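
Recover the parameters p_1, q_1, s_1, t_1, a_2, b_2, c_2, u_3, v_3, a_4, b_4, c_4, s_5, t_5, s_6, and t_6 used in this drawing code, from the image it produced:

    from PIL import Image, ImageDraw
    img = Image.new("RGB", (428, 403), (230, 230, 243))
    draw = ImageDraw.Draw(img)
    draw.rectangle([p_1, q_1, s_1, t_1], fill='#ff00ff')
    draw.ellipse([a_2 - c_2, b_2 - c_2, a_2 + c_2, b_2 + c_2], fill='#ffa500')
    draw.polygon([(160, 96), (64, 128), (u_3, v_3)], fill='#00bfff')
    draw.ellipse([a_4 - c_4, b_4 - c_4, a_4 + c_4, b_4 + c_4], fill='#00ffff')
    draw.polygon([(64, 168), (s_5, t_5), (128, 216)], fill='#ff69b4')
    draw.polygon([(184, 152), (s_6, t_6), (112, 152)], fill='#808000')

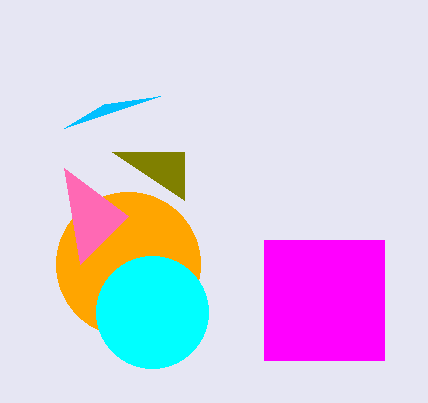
p_1 = 264
q_1 = 240
s_1 = 384
t_1 = 360
a_2 = 128
b_2 = 264
c_2 = 72
u_3 = 104
v_3 = 104
a_4 = 152
b_4 = 312
c_4 = 56
s_5 = 80
t_5 = 264
s_6 = 184
t_6 = 200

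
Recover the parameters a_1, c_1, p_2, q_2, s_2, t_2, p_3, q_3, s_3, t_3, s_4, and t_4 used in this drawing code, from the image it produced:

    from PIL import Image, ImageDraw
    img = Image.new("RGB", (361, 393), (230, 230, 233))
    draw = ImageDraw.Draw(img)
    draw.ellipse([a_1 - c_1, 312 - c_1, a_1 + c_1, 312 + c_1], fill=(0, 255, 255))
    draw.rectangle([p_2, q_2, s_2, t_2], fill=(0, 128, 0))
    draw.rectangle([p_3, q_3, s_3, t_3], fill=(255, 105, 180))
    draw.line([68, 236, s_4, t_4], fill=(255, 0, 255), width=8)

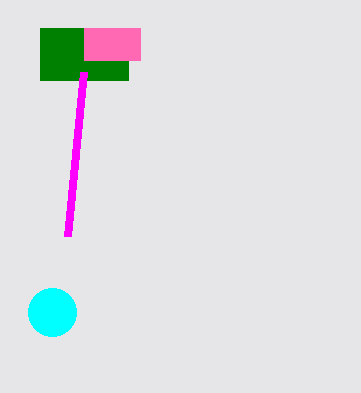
a_1 = 52
c_1 = 24
p_2 = 40
q_2 = 28
s_2 = 128
t_2 = 80
p_3 = 84
q_3 = 28
s_3 = 140
t_3 = 60
s_4 = 84
t_4 = 72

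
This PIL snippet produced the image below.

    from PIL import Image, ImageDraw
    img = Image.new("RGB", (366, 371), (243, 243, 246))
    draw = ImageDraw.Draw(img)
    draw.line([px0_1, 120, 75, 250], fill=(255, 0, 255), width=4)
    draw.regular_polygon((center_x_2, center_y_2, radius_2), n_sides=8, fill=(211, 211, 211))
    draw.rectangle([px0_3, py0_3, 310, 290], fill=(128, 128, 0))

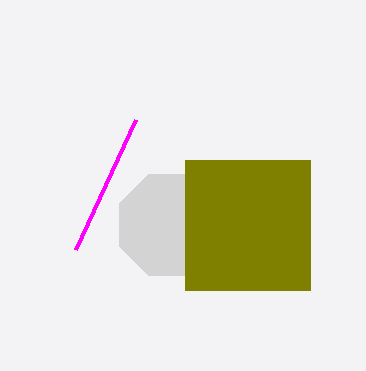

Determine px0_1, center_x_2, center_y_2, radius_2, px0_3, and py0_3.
px0_1 = 135; center_x_2 = 170; center_y_2 = 225; radius_2 = 55; px0_3 = 185; py0_3 = 160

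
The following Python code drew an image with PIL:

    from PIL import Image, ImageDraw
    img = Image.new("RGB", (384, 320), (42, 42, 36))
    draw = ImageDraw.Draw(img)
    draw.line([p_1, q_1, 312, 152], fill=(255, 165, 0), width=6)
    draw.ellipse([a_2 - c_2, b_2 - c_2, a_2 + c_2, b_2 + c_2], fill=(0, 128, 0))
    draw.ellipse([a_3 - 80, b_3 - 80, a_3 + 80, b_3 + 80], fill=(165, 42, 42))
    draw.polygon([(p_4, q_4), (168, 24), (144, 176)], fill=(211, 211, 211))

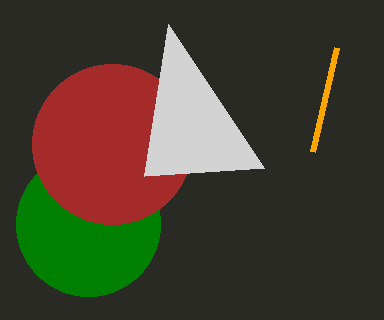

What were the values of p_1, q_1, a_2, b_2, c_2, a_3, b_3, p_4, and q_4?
p_1 = 336, q_1 = 48, a_2 = 88, b_2 = 224, c_2 = 72, a_3 = 112, b_3 = 144, p_4 = 264, q_4 = 168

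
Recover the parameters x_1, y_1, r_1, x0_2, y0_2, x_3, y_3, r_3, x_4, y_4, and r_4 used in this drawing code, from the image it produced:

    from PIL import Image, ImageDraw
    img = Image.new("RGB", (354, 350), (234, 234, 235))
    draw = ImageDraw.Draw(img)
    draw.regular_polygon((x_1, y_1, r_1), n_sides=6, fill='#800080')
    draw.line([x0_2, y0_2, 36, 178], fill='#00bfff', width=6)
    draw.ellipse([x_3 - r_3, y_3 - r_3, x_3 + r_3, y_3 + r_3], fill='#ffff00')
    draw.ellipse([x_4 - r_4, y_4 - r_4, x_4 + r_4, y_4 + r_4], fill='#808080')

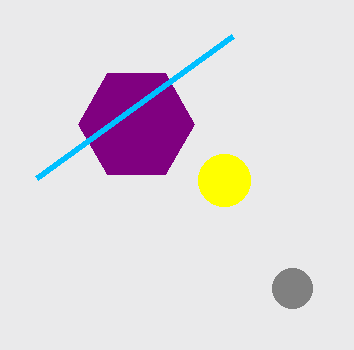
x_1 = 136, y_1 = 124, r_1 = 58, x0_2 = 232, y0_2 = 36, x_3 = 224, y_3 = 180, r_3 = 26, x_4 = 292, y_4 = 288, r_4 = 20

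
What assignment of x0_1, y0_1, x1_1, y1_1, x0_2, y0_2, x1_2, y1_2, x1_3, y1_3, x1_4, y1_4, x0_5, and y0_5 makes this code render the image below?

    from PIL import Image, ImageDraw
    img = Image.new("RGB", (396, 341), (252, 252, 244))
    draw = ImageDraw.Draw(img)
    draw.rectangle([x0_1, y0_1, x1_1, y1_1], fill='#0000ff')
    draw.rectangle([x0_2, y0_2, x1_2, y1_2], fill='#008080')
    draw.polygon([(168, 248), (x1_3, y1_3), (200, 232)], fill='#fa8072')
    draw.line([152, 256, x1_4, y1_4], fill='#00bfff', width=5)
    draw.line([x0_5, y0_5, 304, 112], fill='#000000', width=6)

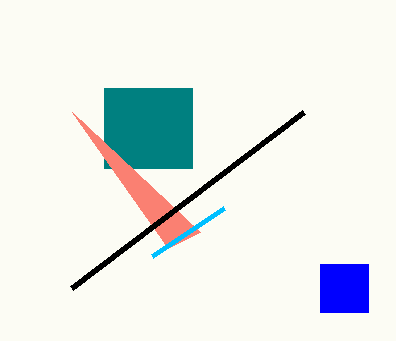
x0_1 = 320; y0_1 = 264; x1_1 = 368; y1_1 = 312; x0_2 = 104; y0_2 = 88; x1_2 = 192; y1_2 = 168; x1_3 = 72; y1_3 = 112; x1_4 = 224; y1_4 = 208; x0_5 = 72; y0_5 = 288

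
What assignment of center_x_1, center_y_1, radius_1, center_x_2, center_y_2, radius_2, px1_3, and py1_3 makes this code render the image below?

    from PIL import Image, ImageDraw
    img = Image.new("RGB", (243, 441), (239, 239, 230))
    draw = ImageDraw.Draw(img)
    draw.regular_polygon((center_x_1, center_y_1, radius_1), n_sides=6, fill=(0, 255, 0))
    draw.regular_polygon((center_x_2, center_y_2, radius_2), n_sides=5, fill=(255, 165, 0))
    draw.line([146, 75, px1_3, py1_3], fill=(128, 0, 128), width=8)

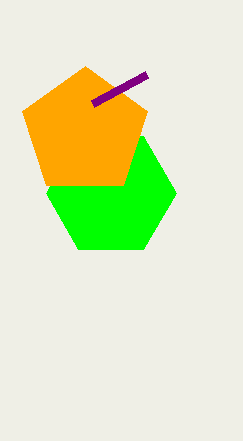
center_x_1 = 111, center_y_1 = 193, radius_1 = 65, center_x_2 = 85, center_y_2 = 132, radius_2 = 66, px1_3 = 92, py1_3 = 104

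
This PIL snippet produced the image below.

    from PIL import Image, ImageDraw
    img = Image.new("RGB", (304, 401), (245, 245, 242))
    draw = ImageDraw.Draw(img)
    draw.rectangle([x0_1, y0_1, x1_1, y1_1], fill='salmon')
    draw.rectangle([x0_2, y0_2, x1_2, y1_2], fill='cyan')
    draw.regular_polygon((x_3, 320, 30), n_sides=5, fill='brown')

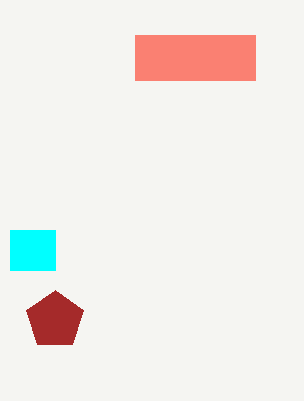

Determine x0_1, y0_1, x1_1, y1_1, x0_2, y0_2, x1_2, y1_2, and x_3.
x0_1 = 135; y0_1 = 35; x1_1 = 255; y1_1 = 80; x0_2 = 10; y0_2 = 230; x1_2 = 55; y1_2 = 270; x_3 = 55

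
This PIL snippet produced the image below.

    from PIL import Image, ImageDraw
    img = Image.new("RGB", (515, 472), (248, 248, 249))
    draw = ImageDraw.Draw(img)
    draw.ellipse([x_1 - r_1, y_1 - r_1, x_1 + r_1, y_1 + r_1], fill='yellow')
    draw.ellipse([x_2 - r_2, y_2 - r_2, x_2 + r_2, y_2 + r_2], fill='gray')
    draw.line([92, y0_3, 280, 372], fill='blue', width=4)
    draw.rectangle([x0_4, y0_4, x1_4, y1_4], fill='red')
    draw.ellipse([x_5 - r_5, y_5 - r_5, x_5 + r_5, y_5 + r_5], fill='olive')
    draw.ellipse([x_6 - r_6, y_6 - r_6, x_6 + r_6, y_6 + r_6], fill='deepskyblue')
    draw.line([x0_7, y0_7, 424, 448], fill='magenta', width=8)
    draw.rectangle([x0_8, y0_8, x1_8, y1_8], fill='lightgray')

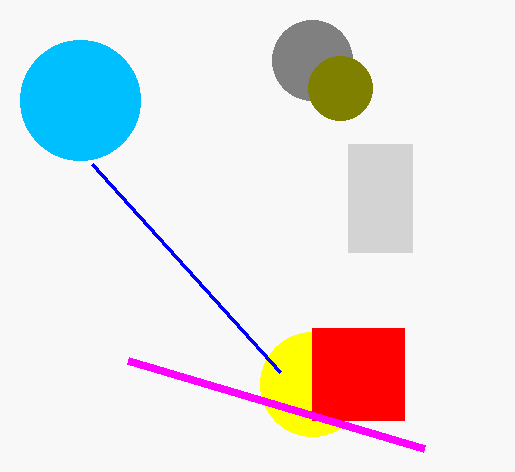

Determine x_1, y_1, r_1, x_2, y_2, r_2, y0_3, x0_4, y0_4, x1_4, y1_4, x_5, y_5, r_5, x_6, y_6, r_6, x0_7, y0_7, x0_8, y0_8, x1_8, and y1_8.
x_1 = 312, y_1 = 384, r_1 = 52, x_2 = 312, y_2 = 60, r_2 = 40, y0_3 = 164, x0_4 = 312, y0_4 = 328, x1_4 = 404, y1_4 = 420, x_5 = 340, y_5 = 88, r_5 = 32, x_6 = 80, y_6 = 100, r_6 = 60, x0_7 = 128, y0_7 = 360, x0_8 = 348, y0_8 = 144, x1_8 = 412, y1_8 = 252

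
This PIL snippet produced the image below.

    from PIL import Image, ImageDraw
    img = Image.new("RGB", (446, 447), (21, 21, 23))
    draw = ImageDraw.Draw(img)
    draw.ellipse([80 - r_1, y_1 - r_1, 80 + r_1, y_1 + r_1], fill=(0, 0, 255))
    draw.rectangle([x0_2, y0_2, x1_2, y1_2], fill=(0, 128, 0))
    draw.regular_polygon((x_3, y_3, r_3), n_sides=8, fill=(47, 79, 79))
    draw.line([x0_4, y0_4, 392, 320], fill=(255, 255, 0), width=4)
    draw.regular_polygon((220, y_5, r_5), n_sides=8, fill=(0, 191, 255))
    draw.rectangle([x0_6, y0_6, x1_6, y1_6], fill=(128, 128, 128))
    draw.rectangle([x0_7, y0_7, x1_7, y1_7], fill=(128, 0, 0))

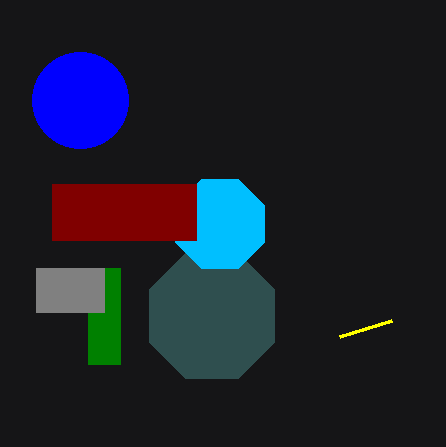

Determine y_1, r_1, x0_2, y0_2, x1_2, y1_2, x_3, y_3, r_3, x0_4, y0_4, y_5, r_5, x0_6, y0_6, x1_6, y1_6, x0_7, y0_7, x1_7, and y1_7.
y_1 = 100; r_1 = 48; x0_2 = 88; y0_2 = 268; x1_2 = 120; y1_2 = 364; x_3 = 212; y_3 = 316; r_3 = 68; x0_4 = 340; y0_4 = 336; y_5 = 224; r_5 = 48; x0_6 = 36; y0_6 = 268; x1_6 = 104; y1_6 = 312; x0_7 = 52; y0_7 = 184; x1_7 = 196; y1_7 = 240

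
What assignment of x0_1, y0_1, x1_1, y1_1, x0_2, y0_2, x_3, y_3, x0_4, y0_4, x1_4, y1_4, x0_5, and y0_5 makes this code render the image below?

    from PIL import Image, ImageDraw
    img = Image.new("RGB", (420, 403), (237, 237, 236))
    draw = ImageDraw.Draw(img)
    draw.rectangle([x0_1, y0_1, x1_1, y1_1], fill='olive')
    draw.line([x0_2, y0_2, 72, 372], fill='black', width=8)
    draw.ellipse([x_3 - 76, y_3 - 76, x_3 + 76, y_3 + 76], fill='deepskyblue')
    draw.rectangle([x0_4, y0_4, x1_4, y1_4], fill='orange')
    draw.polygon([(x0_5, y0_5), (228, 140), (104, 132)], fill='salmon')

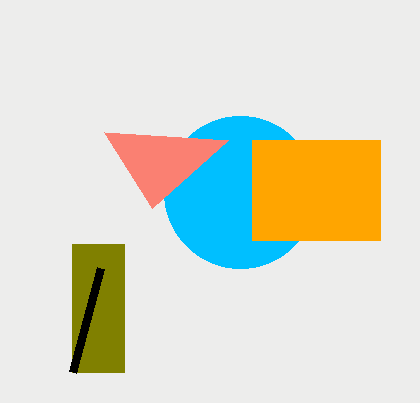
x0_1 = 72
y0_1 = 244
x1_1 = 124
y1_1 = 372
x0_2 = 100
y0_2 = 268
x_3 = 240
y_3 = 192
x0_4 = 252
y0_4 = 140
x1_4 = 380
y1_4 = 240
x0_5 = 152
y0_5 = 208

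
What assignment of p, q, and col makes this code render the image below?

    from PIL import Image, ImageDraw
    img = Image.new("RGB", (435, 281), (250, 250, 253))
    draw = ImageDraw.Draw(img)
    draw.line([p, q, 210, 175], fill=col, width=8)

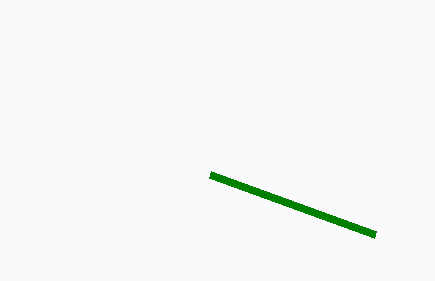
p = 375, q = 235, col = 'green'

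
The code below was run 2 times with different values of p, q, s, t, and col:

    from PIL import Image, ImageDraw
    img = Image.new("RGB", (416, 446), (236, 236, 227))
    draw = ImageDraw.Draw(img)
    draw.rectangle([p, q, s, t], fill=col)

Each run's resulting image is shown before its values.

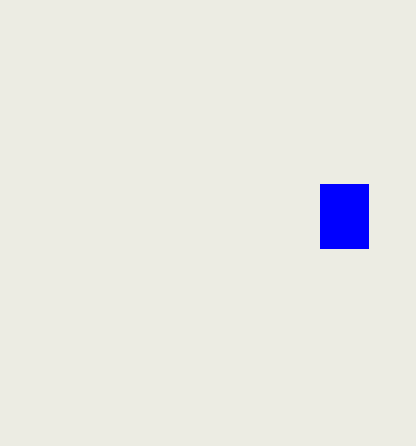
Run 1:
p = 320
q = 184
s = 368
t = 248
col = 'blue'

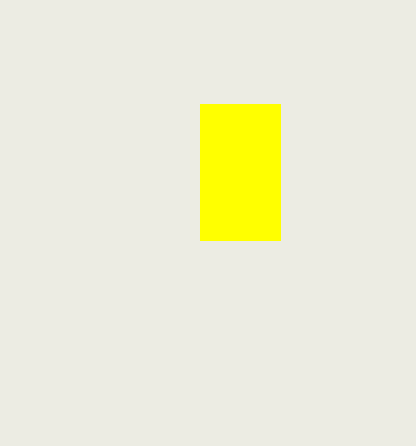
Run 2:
p = 200
q = 104
s = 280
t = 240
col = 'yellow'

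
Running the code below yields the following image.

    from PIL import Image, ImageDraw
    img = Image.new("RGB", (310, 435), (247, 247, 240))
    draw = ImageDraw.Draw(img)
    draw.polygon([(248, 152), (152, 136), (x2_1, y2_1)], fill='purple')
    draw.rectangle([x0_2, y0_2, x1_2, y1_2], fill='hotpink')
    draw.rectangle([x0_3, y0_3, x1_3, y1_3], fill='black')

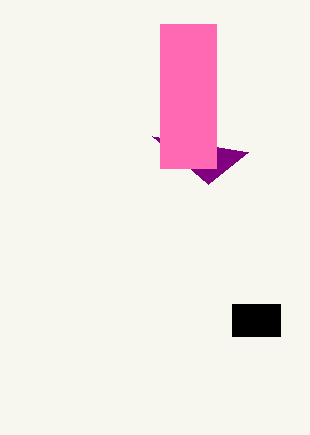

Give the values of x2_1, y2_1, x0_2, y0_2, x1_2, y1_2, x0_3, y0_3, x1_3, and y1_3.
x2_1 = 208
y2_1 = 184
x0_2 = 160
y0_2 = 24
x1_2 = 216
y1_2 = 168
x0_3 = 232
y0_3 = 304
x1_3 = 280
y1_3 = 336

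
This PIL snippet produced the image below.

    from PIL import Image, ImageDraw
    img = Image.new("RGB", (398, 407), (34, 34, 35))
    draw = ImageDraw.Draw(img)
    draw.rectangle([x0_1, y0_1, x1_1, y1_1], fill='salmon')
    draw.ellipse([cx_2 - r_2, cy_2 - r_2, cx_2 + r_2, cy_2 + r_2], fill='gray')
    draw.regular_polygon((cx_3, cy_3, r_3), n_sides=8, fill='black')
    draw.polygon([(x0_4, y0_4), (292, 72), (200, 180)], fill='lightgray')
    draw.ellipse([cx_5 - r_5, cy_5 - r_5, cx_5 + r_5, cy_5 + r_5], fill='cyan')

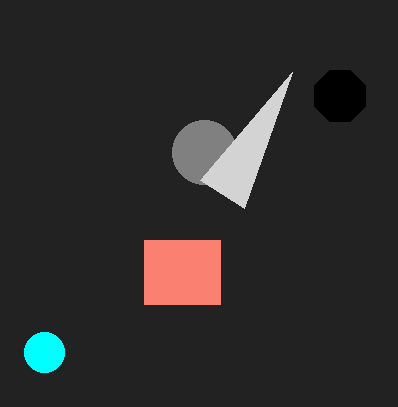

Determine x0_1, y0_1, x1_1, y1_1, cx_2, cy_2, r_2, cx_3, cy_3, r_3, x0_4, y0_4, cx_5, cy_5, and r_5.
x0_1 = 144; y0_1 = 240; x1_1 = 220; y1_1 = 304; cx_2 = 204; cy_2 = 152; r_2 = 32; cx_3 = 340; cy_3 = 96; r_3 = 28; x0_4 = 244; y0_4 = 208; cx_5 = 44; cy_5 = 352; r_5 = 20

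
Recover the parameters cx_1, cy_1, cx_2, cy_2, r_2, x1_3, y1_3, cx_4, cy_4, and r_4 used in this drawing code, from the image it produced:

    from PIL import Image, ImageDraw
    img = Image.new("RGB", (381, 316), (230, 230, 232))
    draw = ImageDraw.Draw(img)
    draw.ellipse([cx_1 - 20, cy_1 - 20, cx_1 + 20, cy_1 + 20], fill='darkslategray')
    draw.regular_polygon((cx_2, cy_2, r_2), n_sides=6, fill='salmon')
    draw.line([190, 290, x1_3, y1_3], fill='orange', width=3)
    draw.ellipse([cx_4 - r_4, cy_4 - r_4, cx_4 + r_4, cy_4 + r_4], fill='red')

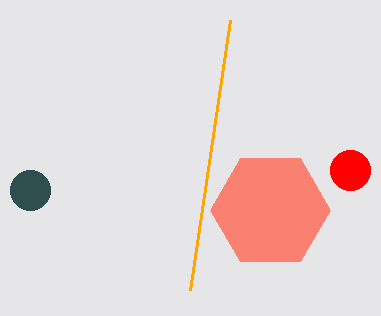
cx_1 = 30
cy_1 = 190
cx_2 = 270
cy_2 = 210
r_2 = 60
x1_3 = 230
y1_3 = 20
cx_4 = 350
cy_4 = 170
r_4 = 20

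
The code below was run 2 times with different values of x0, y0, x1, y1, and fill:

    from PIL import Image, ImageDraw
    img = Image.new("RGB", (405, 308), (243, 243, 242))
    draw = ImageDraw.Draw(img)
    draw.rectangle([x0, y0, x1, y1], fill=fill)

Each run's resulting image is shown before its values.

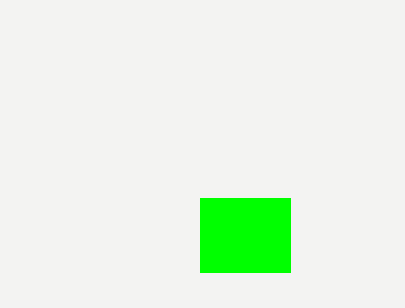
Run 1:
x0 = 200; y0 = 198; x1 = 290; y1 = 272; fill = 'lime'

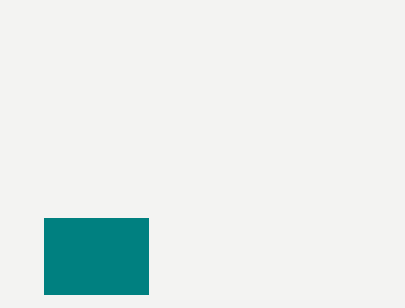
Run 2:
x0 = 44, y0 = 218, x1 = 148, y1 = 294, fill = 'teal'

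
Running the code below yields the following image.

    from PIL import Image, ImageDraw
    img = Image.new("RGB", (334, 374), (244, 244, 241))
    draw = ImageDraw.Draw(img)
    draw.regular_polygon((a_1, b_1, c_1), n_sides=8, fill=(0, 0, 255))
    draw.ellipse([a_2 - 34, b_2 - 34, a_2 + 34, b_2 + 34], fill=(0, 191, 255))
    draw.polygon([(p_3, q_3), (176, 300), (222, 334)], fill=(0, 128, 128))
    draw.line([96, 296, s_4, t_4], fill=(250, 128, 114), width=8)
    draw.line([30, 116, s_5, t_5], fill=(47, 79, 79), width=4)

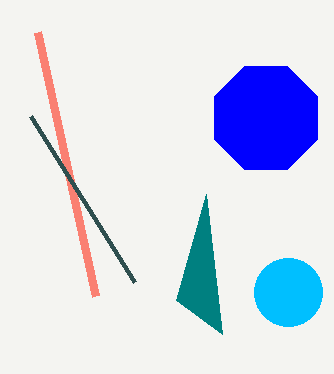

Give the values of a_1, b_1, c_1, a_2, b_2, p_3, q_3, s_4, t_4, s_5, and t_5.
a_1 = 266; b_1 = 118; c_1 = 56; a_2 = 288; b_2 = 292; p_3 = 206; q_3 = 194; s_4 = 38; t_4 = 32; s_5 = 134; t_5 = 282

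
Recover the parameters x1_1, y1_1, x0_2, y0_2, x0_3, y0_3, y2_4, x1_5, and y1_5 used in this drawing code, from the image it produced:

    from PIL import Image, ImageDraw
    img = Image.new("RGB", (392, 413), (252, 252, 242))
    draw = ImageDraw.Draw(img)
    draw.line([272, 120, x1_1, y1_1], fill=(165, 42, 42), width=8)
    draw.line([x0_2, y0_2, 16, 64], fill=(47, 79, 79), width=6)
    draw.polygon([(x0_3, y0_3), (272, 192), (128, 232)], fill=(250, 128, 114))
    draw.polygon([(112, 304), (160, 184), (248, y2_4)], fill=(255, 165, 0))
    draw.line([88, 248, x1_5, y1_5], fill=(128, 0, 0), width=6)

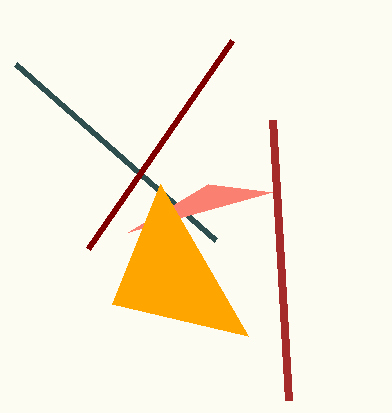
x1_1 = 288; y1_1 = 400; x0_2 = 216; y0_2 = 240; x0_3 = 208; y0_3 = 184; y2_4 = 336; x1_5 = 232; y1_5 = 40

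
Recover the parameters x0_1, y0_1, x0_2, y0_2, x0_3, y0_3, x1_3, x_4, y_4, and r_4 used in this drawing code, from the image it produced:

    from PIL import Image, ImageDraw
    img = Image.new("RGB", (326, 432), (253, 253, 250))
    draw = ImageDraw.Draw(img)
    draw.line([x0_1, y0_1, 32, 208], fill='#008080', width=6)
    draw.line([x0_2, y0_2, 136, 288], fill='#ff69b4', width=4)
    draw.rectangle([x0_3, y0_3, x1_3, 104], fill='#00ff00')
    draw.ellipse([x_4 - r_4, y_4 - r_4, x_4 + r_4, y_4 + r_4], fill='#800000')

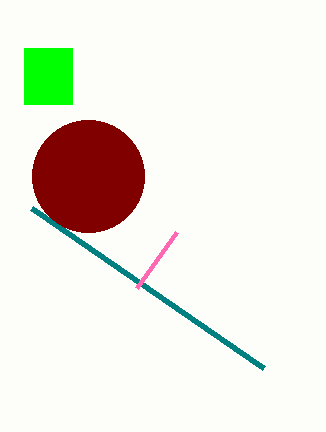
x0_1 = 264; y0_1 = 368; x0_2 = 176; y0_2 = 232; x0_3 = 24; y0_3 = 48; x1_3 = 72; x_4 = 88; y_4 = 176; r_4 = 56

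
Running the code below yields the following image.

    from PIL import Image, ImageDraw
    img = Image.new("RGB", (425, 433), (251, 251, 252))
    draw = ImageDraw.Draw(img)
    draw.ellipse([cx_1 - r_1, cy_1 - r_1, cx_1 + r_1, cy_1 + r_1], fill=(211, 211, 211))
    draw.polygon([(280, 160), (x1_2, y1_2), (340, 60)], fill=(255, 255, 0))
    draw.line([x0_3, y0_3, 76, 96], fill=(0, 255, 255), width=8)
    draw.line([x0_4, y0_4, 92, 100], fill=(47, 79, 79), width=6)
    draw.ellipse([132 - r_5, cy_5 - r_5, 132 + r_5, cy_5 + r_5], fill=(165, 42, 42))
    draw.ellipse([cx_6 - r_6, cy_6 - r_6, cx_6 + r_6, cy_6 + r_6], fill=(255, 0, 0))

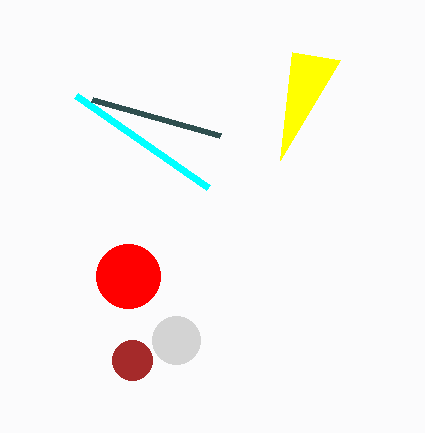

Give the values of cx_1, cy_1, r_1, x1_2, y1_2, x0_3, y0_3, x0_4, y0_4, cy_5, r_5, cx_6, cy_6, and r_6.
cx_1 = 176, cy_1 = 340, r_1 = 24, x1_2 = 292, y1_2 = 52, x0_3 = 208, y0_3 = 188, x0_4 = 220, y0_4 = 136, cy_5 = 360, r_5 = 20, cx_6 = 128, cy_6 = 276, r_6 = 32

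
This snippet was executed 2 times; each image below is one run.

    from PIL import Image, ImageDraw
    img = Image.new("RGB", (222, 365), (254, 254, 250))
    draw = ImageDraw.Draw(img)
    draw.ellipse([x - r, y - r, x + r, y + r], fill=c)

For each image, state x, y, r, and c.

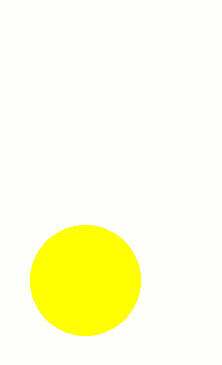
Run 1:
x = 85; y = 280; r = 55; c = 'yellow'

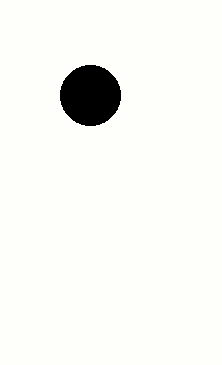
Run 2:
x = 90
y = 95
r = 30
c = 'black'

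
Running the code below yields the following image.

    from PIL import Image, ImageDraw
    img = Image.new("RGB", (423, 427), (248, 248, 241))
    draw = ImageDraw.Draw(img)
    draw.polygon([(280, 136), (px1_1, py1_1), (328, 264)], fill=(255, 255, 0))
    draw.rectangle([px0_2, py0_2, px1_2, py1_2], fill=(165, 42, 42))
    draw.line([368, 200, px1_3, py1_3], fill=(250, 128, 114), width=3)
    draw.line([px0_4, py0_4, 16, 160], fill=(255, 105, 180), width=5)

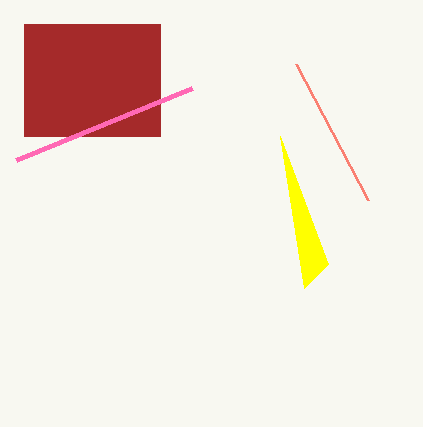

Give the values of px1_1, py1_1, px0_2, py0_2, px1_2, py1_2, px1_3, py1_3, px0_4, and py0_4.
px1_1 = 304, py1_1 = 288, px0_2 = 24, py0_2 = 24, px1_2 = 160, py1_2 = 136, px1_3 = 296, py1_3 = 64, px0_4 = 192, py0_4 = 88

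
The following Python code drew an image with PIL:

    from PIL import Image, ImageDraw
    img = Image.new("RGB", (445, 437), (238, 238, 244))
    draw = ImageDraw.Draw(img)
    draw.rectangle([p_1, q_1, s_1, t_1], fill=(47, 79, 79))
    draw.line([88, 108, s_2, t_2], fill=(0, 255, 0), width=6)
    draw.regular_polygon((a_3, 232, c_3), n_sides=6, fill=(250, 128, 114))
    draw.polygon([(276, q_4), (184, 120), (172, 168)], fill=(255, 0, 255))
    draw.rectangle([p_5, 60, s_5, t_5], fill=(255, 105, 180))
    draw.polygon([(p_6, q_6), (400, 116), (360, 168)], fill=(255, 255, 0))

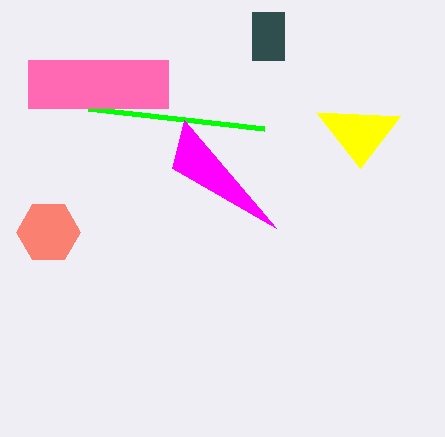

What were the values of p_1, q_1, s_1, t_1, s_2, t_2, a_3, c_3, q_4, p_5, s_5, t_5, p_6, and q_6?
p_1 = 252, q_1 = 12, s_1 = 284, t_1 = 60, s_2 = 264, t_2 = 128, a_3 = 48, c_3 = 32, q_4 = 228, p_5 = 28, s_5 = 168, t_5 = 108, p_6 = 316, q_6 = 112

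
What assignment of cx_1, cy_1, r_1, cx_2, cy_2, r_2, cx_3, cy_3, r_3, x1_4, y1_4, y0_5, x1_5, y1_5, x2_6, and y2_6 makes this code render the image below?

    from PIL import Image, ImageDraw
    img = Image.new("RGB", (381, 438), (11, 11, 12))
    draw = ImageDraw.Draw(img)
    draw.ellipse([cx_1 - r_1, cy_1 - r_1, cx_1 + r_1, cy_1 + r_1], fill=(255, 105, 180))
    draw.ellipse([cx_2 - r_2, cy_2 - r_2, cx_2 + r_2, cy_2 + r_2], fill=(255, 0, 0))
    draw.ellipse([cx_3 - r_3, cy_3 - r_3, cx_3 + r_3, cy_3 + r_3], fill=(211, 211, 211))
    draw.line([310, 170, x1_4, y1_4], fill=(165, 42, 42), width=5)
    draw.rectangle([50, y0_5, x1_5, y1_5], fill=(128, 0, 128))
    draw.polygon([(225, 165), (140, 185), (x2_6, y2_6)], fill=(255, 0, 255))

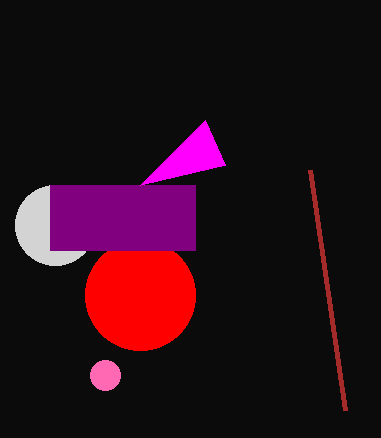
cx_1 = 105, cy_1 = 375, r_1 = 15, cx_2 = 140, cy_2 = 295, r_2 = 55, cx_3 = 55, cy_3 = 225, r_3 = 40, x1_4 = 345, y1_4 = 410, y0_5 = 185, x1_5 = 195, y1_5 = 250, x2_6 = 205, y2_6 = 120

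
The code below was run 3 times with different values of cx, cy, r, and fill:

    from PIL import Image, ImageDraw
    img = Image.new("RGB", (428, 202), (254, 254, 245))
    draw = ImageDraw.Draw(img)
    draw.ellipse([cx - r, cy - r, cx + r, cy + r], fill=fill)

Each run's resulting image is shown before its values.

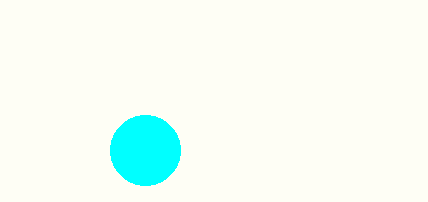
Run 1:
cx = 145; cy = 150; r = 35; fill = 'cyan'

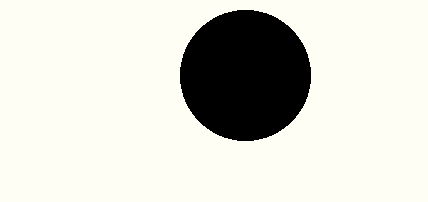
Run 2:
cx = 245
cy = 75
r = 65
fill = 'black'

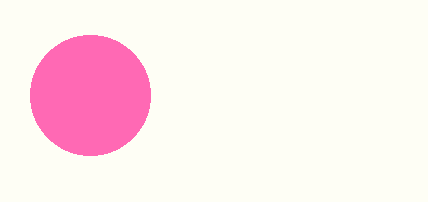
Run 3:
cx = 90; cy = 95; r = 60; fill = 'hotpink'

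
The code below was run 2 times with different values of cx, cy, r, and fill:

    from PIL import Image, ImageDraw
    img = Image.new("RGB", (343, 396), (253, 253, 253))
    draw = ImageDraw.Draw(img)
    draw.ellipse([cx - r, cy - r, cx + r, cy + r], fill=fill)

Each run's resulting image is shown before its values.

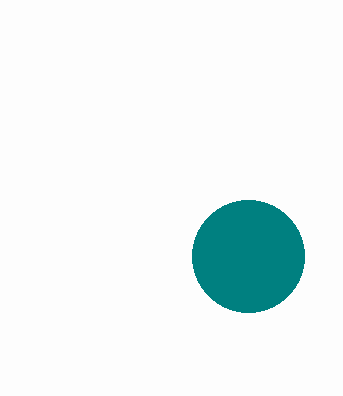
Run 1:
cx = 248
cy = 256
r = 56
fill = 'teal'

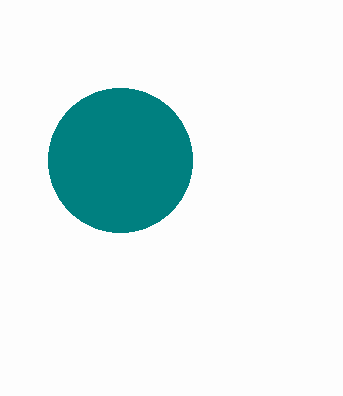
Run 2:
cx = 120, cy = 160, r = 72, fill = 'teal'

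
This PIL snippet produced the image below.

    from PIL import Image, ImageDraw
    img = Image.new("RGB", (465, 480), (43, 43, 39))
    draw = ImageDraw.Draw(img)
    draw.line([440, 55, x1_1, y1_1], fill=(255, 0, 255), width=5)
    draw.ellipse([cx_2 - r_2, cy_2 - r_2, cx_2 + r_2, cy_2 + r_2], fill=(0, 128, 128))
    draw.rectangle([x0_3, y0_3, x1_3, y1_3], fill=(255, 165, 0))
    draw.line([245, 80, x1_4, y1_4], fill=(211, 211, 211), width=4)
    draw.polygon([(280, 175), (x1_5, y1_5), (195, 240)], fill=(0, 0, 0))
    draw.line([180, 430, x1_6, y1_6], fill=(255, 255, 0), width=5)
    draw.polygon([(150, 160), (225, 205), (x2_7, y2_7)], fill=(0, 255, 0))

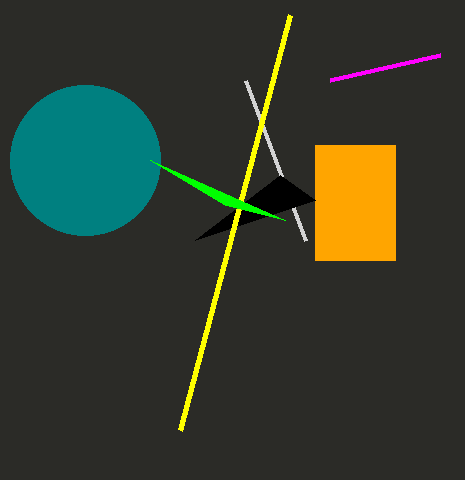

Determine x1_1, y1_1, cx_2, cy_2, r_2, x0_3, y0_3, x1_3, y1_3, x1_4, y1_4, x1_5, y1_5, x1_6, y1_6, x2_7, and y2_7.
x1_1 = 330, y1_1 = 80, cx_2 = 85, cy_2 = 160, r_2 = 75, x0_3 = 315, y0_3 = 145, x1_3 = 395, y1_3 = 260, x1_4 = 305, y1_4 = 240, x1_5 = 315, y1_5 = 200, x1_6 = 290, y1_6 = 15, x2_7 = 285, y2_7 = 220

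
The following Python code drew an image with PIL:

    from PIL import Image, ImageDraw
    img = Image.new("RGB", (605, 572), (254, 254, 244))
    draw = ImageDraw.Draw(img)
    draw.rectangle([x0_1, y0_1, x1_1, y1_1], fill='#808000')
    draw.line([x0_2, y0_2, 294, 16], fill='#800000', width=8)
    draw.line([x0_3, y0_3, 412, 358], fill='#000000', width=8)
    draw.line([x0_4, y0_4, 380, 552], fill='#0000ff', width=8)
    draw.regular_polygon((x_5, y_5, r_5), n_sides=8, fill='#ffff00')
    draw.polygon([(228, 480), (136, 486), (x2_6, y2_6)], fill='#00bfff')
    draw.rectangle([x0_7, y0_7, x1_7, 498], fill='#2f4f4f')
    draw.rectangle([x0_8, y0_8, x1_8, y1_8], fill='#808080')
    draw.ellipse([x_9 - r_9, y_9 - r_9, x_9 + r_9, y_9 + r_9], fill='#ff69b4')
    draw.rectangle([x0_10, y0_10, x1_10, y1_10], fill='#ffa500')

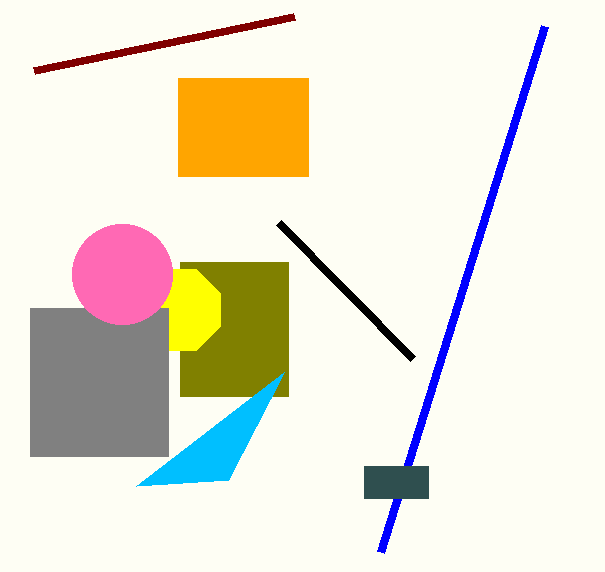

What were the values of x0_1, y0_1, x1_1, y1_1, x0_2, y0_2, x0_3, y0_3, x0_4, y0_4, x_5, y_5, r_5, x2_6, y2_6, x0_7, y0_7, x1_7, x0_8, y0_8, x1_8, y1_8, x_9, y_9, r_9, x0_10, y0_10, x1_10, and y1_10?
x0_1 = 180, y0_1 = 262, x1_1 = 288, y1_1 = 396, x0_2 = 34, y0_2 = 70, x0_3 = 278, y0_3 = 222, x0_4 = 544, y0_4 = 26, x_5 = 180, y_5 = 310, r_5 = 44, x2_6 = 284, y2_6 = 372, x0_7 = 364, y0_7 = 466, x1_7 = 428, x0_8 = 30, y0_8 = 308, x1_8 = 168, y1_8 = 456, x_9 = 122, y_9 = 274, r_9 = 50, x0_10 = 178, y0_10 = 78, x1_10 = 308, y1_10 = 176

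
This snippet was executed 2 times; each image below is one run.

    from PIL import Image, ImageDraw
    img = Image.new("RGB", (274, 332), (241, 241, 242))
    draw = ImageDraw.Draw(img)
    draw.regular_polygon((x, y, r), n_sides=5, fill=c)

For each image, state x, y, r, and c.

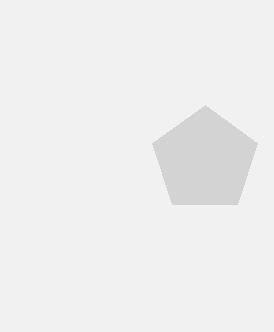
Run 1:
x = 205; y = 160; r = 55; c = 'lightgray'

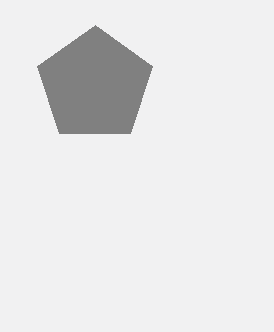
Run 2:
x = 95; y = 85; r = 60; c = 'gray'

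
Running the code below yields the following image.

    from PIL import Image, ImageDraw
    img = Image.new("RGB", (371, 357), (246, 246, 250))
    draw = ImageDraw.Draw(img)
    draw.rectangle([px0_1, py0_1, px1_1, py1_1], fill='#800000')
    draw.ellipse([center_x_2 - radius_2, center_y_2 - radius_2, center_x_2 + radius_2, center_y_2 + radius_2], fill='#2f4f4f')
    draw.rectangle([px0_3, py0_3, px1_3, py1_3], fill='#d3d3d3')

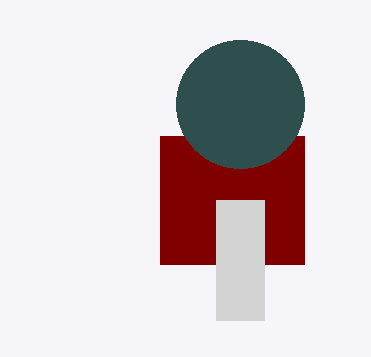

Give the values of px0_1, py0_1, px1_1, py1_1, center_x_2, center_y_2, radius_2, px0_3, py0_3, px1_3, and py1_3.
px0_1 = 160
py0_1 = 136
px1_1 = 304
py1_1 = 264
center_x_2 = 240
center_y_2 = 104
radius_2 = 64
px0_3 = 216
py0_3 = 200
px1_3 = 264
py1_3 = 320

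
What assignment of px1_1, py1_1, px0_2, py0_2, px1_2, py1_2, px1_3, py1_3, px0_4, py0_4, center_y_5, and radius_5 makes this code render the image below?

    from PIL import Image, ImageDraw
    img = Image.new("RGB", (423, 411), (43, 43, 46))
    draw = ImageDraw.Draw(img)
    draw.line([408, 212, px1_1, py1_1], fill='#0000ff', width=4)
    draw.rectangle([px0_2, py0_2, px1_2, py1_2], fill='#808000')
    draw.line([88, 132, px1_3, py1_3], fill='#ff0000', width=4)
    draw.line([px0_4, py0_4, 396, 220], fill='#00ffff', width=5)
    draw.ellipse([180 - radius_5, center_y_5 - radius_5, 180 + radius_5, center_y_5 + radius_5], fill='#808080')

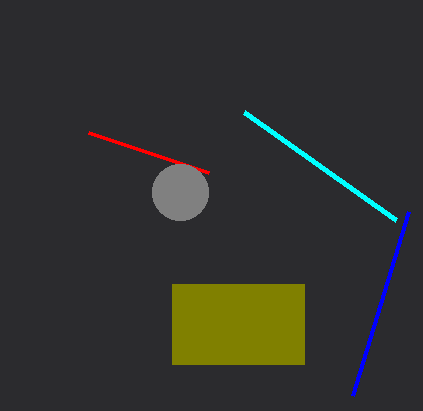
px1_1 = 352
py1_1 = 396
px0_2 = 172
py0_2 = 284
px1_2 = 304
py1_2 = 364
px1_3 = 208
py1_3 = 172
px0_4 = 244
py0_4 = 112
center_y_5 = 192
radius_5 = 28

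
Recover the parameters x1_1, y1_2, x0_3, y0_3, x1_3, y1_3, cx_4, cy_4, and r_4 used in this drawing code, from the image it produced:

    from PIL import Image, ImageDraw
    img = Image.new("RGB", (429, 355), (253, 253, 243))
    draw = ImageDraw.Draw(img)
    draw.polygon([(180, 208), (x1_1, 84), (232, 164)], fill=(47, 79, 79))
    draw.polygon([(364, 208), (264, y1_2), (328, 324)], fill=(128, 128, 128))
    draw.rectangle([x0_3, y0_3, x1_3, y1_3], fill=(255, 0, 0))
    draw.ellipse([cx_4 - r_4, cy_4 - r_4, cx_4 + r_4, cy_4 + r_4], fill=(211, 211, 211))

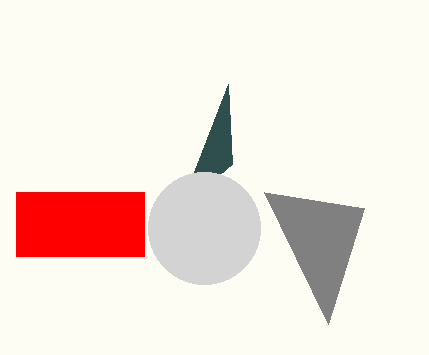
x1_1 = 228; y1_2 = 192; x0_3 = 16; y0_3 = 192; x1_3 = 144; y1_3 = 256; cx_4 = 204; cy_4 = 228; r_4 = 56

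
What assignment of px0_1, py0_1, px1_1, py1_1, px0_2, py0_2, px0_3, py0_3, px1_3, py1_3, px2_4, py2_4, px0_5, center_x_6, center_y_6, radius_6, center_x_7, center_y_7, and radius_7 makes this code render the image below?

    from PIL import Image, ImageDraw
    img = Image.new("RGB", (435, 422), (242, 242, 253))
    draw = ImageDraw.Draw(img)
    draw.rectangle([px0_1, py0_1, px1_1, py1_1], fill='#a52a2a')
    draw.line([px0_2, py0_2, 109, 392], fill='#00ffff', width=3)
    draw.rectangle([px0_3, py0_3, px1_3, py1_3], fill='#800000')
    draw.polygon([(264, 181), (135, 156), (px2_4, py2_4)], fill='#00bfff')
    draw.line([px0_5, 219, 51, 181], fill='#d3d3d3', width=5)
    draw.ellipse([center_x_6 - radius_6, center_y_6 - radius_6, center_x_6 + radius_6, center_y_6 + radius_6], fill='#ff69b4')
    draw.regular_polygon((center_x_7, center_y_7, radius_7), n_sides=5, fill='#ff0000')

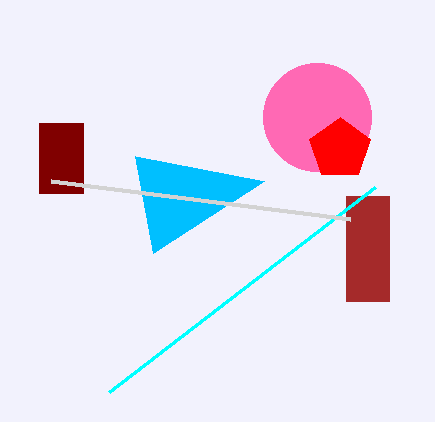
px0_1 = 346, py0_1 = 196, px1_1 = 389, py1_1 = 301, px0_2 = 375, py0_2 = 187, px0_3 = 39, py0_3 = 123, px1_3 = 83, py1_3 = 193, px2_4 = 153, py2_4 = 253, px0_5 = 350, center_x_6 = 317, center_y_6 = 117, radius_6 = 54, center_x_7 = 340, center_y_7 = 149, radius_7 = 32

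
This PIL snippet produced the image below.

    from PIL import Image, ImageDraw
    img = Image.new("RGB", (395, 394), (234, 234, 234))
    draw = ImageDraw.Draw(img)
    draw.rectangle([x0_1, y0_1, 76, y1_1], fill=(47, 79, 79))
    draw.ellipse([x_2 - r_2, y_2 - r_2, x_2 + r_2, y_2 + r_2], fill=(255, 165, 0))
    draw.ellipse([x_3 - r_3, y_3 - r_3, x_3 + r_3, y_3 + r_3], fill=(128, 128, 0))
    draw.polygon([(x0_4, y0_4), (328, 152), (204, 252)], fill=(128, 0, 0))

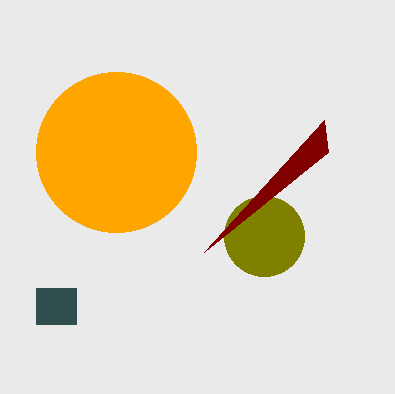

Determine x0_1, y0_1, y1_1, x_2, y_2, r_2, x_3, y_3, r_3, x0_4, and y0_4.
x0_1 = 36, y0_1 = 288, y1_1 = 324, x_2 = 116, y_2 = 152, r_2 = 80, x_3 = 264, y_3 = 236, r_3 = 40, x0_4 = 324, y0_4 = 120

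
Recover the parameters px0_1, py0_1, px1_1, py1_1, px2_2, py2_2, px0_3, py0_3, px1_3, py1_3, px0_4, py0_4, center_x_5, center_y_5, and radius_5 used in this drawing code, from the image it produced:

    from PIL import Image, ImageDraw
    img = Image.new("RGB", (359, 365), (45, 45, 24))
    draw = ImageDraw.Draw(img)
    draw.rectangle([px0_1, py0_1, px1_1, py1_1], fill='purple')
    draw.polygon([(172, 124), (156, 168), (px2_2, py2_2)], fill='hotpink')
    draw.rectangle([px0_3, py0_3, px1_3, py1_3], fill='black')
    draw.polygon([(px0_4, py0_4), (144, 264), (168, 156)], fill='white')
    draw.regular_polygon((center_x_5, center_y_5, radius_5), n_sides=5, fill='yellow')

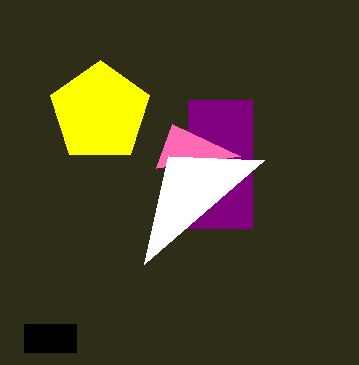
px0_1 = 188
py0_1 = 100
px1_1 = 252
py1_1 = 228
px2_2 = 240
py2_2 = 156
px0_3 = 24
py0_3 = 324
px1_3 = 76
py1_3 = 352
px0_4 = 264
py0_4 = 160
center_x_5 = 100
center_y_5 = 112
radius_5 = 52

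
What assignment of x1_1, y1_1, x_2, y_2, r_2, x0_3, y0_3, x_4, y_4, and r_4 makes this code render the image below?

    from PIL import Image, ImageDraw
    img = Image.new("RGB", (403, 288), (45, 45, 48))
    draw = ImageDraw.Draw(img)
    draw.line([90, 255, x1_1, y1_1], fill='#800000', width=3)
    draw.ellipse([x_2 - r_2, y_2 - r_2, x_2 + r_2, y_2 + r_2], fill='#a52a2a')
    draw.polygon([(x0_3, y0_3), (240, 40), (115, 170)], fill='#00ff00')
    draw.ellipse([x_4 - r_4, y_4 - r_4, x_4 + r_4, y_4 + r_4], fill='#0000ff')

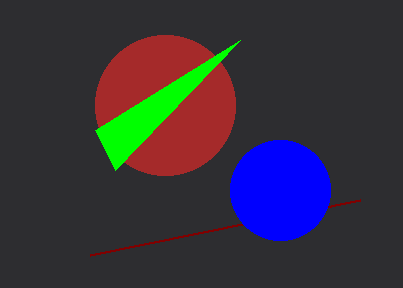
x1_1 = 360
y1_1 = 200
x_2 = 165
y_2 = 105
r_2 = 70
x0_3 = 95
y0_3 = 130
x_4 = 280
y_4 = 190
r_4 = 50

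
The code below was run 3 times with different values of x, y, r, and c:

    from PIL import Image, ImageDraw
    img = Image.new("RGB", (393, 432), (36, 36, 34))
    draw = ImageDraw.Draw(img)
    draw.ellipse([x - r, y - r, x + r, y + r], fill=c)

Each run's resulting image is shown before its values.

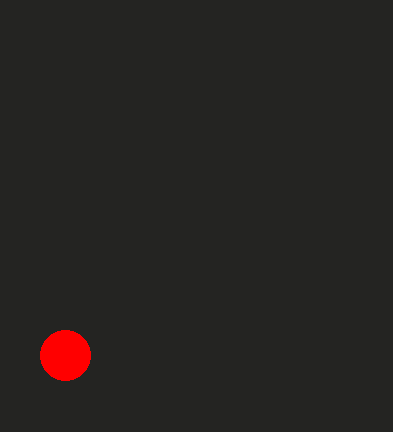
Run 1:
x = 65, y = 355, r = 25, c = 'red'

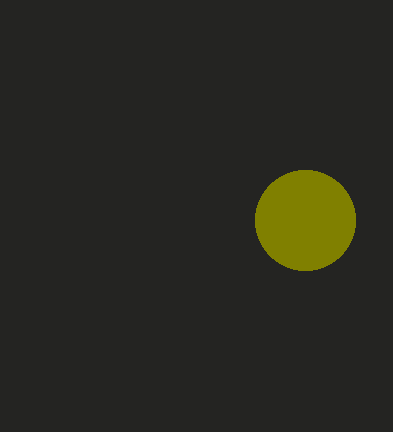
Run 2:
x = 305
y = 220
r = 50
c = 'olive'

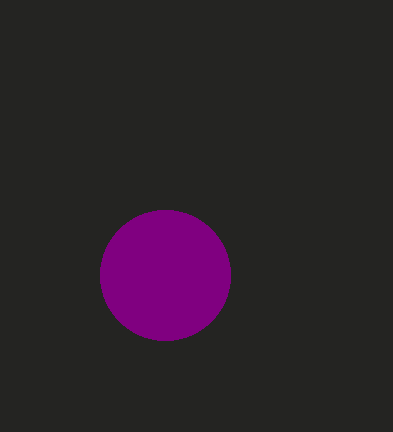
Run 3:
x = 165
y = 275
r = 65
c = 'purple'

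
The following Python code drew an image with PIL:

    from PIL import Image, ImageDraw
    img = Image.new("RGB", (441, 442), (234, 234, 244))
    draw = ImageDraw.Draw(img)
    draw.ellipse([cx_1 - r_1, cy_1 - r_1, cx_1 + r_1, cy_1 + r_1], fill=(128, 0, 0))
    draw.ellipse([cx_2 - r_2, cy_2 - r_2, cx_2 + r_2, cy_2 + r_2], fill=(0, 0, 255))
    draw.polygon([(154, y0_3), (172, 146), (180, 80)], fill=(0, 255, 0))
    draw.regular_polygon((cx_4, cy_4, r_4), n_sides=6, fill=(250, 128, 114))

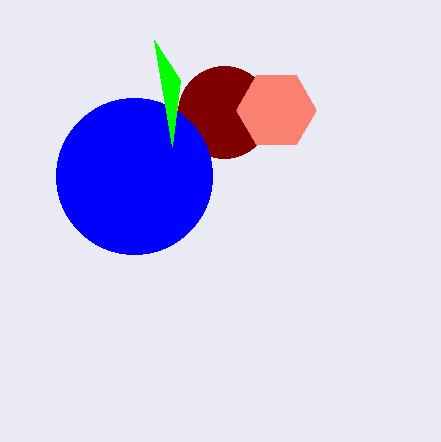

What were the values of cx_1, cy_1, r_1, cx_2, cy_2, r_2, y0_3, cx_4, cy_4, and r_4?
cx_1 = 224, cy_1 = 112, r_1 = 46, cx_2 = 134, cy_2 = 176, r_2 = 78, y0_3 = 40, cx_4 = 276, cy_4 = 110, r_4 = 40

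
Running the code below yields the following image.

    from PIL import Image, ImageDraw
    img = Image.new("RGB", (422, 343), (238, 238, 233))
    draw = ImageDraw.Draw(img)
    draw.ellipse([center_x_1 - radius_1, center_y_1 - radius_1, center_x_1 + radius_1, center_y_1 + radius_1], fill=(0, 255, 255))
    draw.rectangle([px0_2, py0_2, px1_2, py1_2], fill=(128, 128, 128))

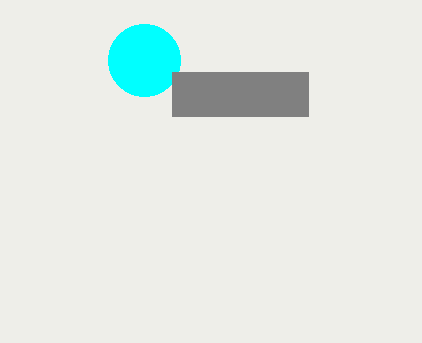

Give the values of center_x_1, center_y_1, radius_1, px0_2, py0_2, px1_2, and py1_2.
center_x_1 = 144
center_y_1 = 60
radius_1 = 36
px0_2 = 172
py0_2 = 72
px1_2 = 308
py1_2 = 116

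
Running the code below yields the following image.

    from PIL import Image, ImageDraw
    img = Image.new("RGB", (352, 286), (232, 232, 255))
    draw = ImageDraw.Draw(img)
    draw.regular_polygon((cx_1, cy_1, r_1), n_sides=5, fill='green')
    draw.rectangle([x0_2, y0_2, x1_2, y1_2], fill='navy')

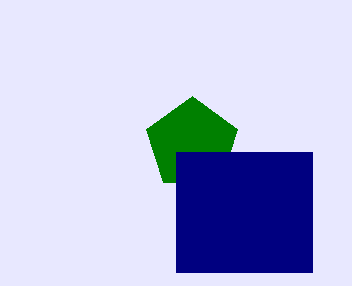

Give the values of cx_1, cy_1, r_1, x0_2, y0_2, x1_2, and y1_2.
cx_1 = 192
cy_1 = 144
r_1 = 48
x0_2 = 176
y0_2 = 152
x1_2 = 312
y1_2 = 272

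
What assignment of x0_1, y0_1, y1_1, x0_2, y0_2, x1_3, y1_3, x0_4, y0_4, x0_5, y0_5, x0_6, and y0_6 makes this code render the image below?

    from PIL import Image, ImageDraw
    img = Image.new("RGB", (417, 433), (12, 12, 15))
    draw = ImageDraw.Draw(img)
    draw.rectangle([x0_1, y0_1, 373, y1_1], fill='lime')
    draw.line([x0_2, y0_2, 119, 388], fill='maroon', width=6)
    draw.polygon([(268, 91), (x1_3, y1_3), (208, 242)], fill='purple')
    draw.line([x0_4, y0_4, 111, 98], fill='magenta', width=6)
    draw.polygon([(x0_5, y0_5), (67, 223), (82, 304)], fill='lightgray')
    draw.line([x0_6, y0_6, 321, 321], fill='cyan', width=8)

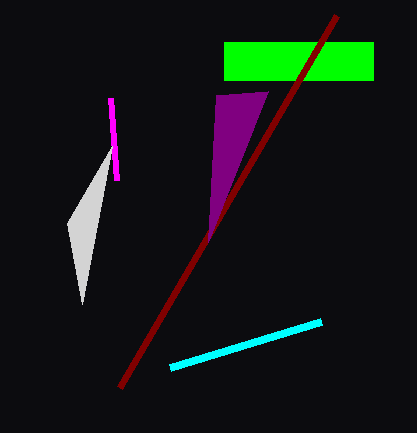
x0_1 = 224, y0_1 = 42, y1_1 = 80, x0_2 = 336, y0_2 = 16, x1_3 = 216, y1_3 = 95, x0_4 = 117, y0_4 = 180, x0_5 = 112, y0_5 = 146, x0_6 = 170, y0_6 = 367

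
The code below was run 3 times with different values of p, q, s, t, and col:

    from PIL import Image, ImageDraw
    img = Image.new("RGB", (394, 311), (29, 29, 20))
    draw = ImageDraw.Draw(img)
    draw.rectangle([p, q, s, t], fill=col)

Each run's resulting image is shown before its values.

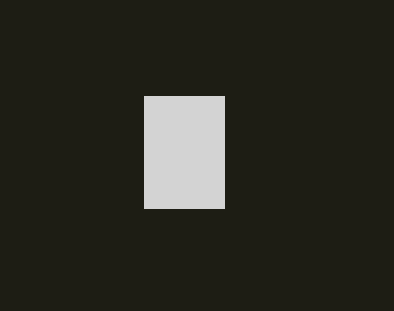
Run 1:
p = 144; q = 96; s = 224; t = 208; col = 'lightgray'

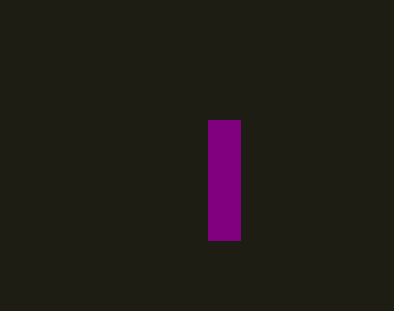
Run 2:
p = 208, q = 120, s = 240, t = 240, col = 'purple'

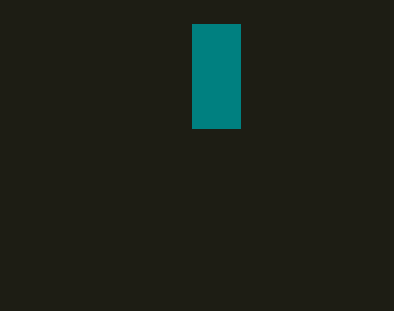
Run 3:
p = 192, q = 24, s = 240, t = 128, col = 'teal'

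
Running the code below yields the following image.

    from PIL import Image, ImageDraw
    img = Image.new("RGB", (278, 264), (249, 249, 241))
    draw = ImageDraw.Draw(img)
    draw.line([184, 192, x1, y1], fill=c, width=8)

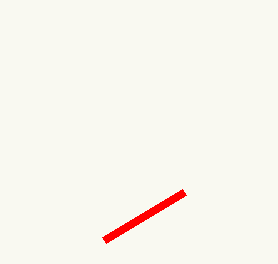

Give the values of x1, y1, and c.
x1 = 104
y1 = 240
c = 'red'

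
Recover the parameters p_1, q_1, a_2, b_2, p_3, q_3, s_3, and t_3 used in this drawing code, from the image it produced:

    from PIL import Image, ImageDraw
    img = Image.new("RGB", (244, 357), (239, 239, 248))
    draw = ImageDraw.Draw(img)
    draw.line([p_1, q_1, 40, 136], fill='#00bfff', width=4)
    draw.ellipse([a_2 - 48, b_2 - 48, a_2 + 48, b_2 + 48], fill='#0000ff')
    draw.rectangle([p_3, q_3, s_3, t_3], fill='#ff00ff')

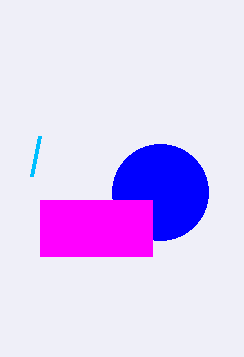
p_1 = 32, q_1 = 176, a_2 = 160, b_2 = 192, p_3 = 40, q_3 = 200, s_3 = 152, t_3 = 256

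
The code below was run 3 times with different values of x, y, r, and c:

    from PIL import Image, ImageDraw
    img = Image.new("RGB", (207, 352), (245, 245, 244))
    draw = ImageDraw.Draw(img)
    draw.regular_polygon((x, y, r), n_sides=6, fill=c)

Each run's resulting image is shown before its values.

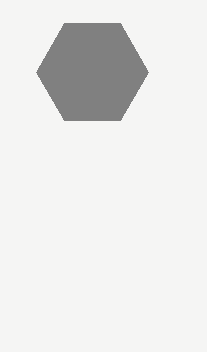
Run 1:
x = 92, y = 72, r = 56, c = 'gray'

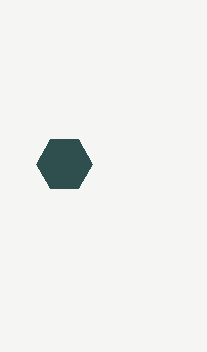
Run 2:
x = 64; y = 164; r = 28; c = 'darkslategray'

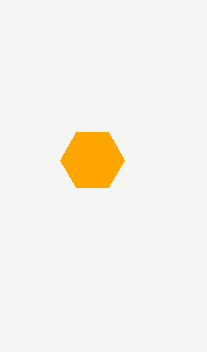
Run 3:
x = 92; y = 160; r = 32; c = 'orange'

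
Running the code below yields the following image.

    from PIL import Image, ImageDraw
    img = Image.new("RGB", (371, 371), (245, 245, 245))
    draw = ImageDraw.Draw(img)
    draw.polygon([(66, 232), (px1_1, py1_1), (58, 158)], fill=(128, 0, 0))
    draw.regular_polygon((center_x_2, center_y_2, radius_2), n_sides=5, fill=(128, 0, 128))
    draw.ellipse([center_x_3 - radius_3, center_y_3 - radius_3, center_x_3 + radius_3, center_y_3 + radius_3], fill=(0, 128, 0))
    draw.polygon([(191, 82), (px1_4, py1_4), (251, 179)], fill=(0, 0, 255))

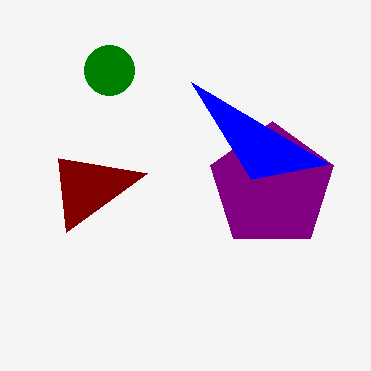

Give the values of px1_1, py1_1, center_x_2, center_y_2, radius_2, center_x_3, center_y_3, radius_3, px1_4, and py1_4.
px1_1 = 147; py1_1 = 173; center_x_2 = 272; center_y_2 = 186; radius_2 = 65; center_x_3 = 109; center_y_3 = 70; radius_3 = 25; px1_4 = 329; py1_4 = 164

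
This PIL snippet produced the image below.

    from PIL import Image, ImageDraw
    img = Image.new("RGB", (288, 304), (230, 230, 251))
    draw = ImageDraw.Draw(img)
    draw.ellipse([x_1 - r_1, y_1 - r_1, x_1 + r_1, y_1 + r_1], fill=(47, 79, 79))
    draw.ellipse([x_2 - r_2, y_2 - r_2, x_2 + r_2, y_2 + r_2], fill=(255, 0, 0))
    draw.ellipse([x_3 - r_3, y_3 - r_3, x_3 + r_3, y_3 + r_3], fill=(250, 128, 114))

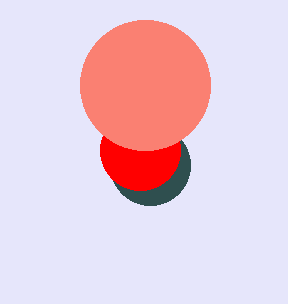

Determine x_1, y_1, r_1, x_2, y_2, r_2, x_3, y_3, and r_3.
x_1 = 150; y_1 = 165; r_1 = 40; x_2 = 140; y_2 = 150; r_2 = 40; x_3 = 145; y_3 = 85; r_3 = 65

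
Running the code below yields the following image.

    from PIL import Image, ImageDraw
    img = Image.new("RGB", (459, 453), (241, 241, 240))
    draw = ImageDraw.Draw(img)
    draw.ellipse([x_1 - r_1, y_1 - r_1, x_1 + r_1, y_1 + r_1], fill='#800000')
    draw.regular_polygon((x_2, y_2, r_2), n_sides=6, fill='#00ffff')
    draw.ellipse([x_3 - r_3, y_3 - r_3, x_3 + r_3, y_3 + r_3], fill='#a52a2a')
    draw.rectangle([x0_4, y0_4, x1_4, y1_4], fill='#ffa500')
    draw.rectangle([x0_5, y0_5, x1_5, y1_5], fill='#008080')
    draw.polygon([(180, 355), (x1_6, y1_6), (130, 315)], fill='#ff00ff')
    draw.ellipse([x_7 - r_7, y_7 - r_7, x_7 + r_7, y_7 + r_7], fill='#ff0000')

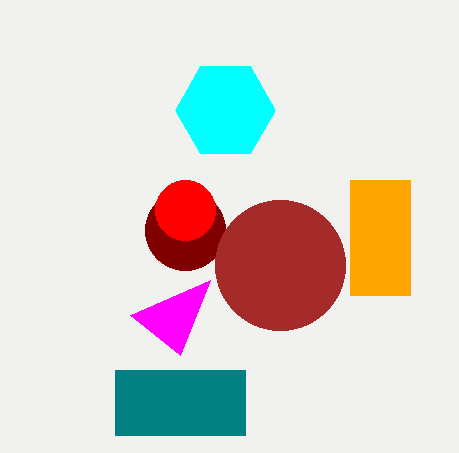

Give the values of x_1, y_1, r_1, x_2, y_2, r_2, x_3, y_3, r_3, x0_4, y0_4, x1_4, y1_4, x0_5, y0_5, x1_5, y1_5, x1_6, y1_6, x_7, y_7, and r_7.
x_1 = 185, y_1 = 230, r_1 = 40, x_2 = 225, y_2 = 110, r_2 = 50, x_3 = 280, y_3 = 265, r_3 = 65, x0_4 = 350, y0_4 = 180, x1_4 = 410, y1_4 = 295, x0_5 = 115, y0_5 = 370, x1_5 = 245, y1_5 = 435, x1_6 = 210, y1_6 = 280, x_7 = 185, y_7 = 210, r_7 = 30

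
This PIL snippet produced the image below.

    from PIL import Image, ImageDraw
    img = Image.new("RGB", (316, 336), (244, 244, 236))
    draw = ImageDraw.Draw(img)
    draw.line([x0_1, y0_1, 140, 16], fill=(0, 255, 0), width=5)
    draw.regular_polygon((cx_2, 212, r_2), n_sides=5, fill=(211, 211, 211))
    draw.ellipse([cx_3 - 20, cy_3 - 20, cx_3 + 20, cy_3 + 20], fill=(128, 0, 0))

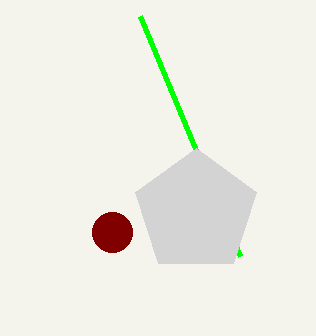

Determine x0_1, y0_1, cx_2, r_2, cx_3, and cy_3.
x0_1 = 240; y0_1 = 256; cx_2 = 196; r_2 = 64; cx_3 = 112; cy_3 = 232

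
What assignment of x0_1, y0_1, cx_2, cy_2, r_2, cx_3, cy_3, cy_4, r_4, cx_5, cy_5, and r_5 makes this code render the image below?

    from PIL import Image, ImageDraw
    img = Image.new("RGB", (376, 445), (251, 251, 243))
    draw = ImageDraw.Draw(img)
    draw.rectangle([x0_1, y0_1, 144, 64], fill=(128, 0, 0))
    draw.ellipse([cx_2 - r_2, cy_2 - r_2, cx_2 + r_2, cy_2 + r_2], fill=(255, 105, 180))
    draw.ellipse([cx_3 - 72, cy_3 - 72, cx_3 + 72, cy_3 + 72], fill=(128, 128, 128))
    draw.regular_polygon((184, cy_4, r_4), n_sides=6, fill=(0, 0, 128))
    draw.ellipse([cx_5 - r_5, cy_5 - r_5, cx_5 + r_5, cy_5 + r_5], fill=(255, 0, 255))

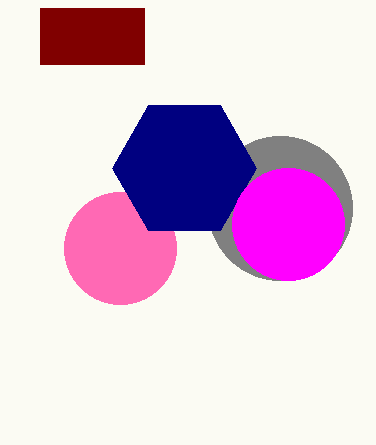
x0_1 = 40; y0_1 = 8; cx_2 = 120; cy_2 = 248; r_2 = 56; cx_3 = 280; cy_3 = 208; cy_4 = 168; r_4 = 72; cx_5 = 288; cy_5 = 224; r_5 = 56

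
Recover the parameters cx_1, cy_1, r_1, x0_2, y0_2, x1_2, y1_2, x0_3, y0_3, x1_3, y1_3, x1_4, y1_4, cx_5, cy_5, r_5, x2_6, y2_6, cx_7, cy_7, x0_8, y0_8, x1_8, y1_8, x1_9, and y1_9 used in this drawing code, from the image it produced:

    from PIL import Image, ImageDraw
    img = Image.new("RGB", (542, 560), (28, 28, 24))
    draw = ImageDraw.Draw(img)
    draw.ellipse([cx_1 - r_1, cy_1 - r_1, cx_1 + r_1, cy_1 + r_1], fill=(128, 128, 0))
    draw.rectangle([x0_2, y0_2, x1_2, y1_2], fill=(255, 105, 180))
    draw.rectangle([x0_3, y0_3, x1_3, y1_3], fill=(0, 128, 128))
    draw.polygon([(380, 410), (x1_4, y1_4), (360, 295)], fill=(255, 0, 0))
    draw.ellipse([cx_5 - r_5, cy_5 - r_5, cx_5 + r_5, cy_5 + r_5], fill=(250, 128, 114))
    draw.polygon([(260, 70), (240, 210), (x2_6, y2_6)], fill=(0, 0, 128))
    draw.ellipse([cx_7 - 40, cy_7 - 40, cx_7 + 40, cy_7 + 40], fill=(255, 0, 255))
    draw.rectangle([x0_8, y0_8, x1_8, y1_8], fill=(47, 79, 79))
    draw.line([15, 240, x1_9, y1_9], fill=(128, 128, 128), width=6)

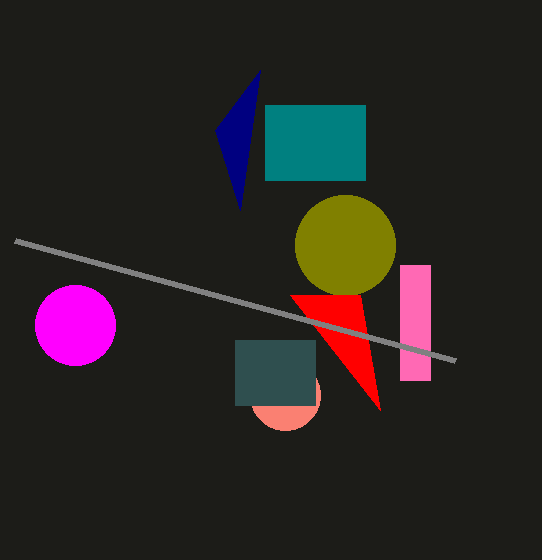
cx_1 = 345; cy_1 = 245; r_1 = 50; x0_2 = 400; y0_2 = 265; x1_2 = 430; y1_2 = 380; x0_3 = 265; y0_3 = 105; x1_3 = 365; y1_3 = 180; x1_4 = 290; y1_4 = 295; cx_5 = 285; cy_5 = 395; r_5 = 35; x2_6 = 215; y2_6 = 130; cx_7 = 75; cy_7 = 325; x0_8 = 235; y0_8 = 340; x1_8 = 315; y1_8 = 405; x1_9 = 455; y1_9 = 360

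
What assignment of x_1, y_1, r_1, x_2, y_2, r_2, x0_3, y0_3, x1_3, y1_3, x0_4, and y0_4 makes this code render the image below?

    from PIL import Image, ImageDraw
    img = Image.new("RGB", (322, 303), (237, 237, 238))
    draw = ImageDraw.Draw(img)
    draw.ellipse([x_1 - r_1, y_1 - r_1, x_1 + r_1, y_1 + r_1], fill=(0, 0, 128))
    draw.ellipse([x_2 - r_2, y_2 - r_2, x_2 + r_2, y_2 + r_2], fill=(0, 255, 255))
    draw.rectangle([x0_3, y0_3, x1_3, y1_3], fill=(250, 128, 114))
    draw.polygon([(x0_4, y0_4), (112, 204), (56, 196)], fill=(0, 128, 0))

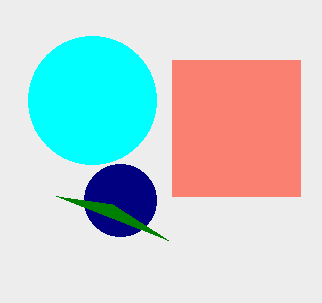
x_1 = 120; y_1 = 200; r_1 = 36; x_2 = 92; y_2 = 100; r_2 = 64; x0_3 = 172; y0_3 = 60; x1_3 = 300; y1_3 = 196; x0_4 = 168; y0_4 = 240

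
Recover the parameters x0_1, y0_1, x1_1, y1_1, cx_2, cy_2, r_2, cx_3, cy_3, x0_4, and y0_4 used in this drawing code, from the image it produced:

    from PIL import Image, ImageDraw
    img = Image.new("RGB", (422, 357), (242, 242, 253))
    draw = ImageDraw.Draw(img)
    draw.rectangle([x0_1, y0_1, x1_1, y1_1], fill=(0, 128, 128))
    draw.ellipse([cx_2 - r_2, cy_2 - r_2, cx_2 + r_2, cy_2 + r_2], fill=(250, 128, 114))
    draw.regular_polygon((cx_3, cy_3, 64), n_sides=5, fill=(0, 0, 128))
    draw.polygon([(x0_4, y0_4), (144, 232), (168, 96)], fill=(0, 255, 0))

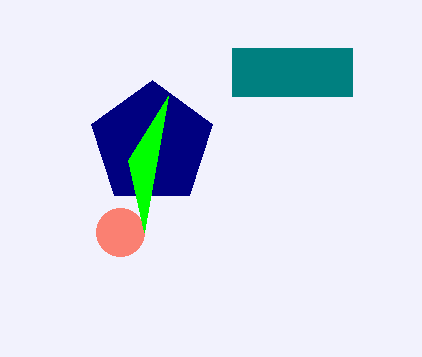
x0_1 = 232; y0_1 = 48; x1_1 = 352; y1_1 = 96; cx_2 = 120; cy_2 = 232; r_2 = 24; cx_3 = 152; cy_3 = 144; x0_4 = 128; y0_4 = 160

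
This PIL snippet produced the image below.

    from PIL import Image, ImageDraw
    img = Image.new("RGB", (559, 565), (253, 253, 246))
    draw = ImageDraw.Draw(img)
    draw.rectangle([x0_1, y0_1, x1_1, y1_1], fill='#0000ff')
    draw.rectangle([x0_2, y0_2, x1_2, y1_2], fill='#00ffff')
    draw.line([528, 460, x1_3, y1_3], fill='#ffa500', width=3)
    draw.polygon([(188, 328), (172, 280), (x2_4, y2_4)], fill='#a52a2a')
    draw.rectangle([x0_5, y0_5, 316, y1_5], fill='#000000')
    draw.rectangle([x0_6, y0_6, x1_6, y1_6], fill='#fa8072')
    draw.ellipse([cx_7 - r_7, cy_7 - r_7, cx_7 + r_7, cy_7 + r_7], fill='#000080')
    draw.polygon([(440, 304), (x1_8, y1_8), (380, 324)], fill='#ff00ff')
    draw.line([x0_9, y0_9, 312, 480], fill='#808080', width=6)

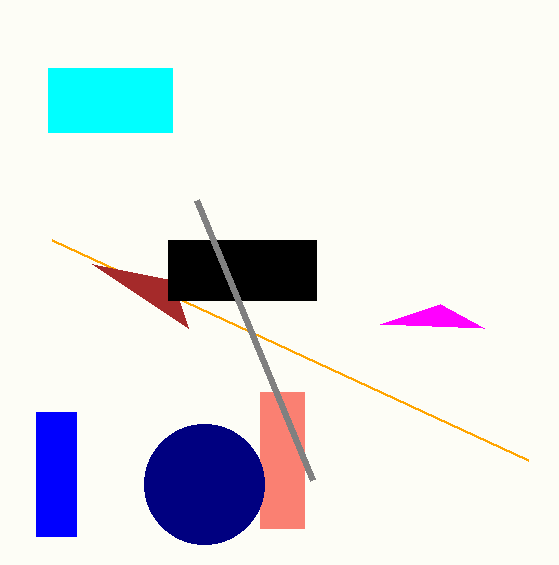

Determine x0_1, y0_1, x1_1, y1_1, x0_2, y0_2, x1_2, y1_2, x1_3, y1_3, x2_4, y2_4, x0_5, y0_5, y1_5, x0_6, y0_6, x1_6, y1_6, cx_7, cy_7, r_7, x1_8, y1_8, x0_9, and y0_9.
x0_1 = 36, y0_1 = 412, x1_1 = 76, y1_1 = 536, x0_2 = 48, y0_2 = 68, x1_2 = 172, y1_2 = 132, x1_3 = 52, y1_3 = 240, x2_4 = 92, y2_4 = 264, x0_5 = 168, y0_5 = 240, y1_5 = 300, x0_6 = 260, y0_6 = 392, x1_6 = 304, y1_6 = 528, cx_7 = 204, cy_7 = 484, r_7 = 60, x1_8 = 484, y1_8 = 328, x0_9 = 196, y0_9 = 200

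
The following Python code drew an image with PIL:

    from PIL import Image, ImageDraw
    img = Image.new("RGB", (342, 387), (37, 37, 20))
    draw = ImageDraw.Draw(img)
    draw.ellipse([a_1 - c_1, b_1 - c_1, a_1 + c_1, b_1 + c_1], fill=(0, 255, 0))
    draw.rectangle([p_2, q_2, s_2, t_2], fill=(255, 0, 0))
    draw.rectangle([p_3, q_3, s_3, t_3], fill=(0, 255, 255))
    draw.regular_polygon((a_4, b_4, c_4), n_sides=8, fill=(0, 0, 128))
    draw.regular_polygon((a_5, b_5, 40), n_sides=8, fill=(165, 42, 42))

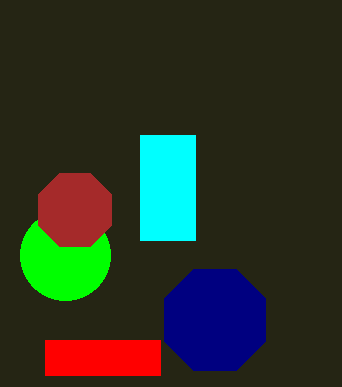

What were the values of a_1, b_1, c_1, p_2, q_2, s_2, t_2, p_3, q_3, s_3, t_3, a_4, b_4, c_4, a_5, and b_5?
a_1 = 65; b_1 = 255; c_1 = 45; p_2 = 45; q_2 = 340; s_2 = 160; t_2 = 375; p_3 = 140; q_3 = 135; s_3 = 195; t_3 = 240; a_4 = 215; b_4 = 320; c_4 = 55; a_5 = 75; b_5 = 210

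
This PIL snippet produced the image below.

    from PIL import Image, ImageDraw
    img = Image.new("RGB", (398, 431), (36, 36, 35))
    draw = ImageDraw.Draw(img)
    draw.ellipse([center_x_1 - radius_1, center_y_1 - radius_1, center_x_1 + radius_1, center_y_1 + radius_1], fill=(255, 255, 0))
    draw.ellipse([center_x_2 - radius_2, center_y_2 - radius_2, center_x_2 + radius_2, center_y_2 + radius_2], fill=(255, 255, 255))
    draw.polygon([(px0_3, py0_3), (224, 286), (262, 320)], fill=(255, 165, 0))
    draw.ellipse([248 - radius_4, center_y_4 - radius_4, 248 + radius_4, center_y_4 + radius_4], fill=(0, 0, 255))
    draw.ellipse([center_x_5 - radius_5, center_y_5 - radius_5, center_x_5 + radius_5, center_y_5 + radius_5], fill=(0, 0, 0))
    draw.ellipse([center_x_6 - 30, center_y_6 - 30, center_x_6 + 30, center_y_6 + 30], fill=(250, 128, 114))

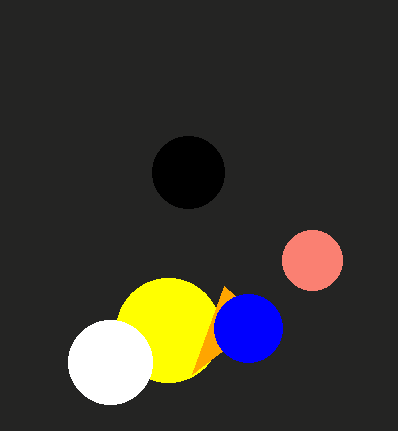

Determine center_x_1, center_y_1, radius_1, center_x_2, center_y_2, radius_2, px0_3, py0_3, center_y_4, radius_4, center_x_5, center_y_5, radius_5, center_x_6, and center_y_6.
center_x_1 = 168, center_y_1 = 330, radius_1 = 52, center_x_2 = 110, center_y_2 = 362, radius_2 = 42, px0_3 = 192, py0_3 = 374, center_y_4 = 328, radius_4 = 34, center_x_5 = 188, center_y_5 = 172, radius_5 = 36, center_x_6 = 312, center_y_6 = 260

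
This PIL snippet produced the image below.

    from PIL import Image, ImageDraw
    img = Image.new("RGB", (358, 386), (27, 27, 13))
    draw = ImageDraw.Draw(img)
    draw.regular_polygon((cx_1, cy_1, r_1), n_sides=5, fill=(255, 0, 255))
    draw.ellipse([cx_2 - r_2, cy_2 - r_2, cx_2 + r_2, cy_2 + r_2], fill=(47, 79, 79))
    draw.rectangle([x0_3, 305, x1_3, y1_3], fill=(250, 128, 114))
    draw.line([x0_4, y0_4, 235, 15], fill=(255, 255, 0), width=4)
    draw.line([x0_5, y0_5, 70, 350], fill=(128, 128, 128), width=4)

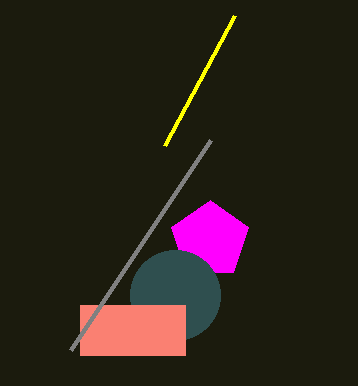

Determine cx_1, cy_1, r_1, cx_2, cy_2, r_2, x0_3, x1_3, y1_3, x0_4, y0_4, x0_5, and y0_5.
cx_1 = 210
cy_1 = 240
r_1 = 40
cx_2 = 175
cy_2 = 295
r_2 = 45
x0_3 = 80
x1_3 = 185
y1_3 = 355
x0_4 = 165
y0_4 = 145
x0_5 = 210
y0_5 = 140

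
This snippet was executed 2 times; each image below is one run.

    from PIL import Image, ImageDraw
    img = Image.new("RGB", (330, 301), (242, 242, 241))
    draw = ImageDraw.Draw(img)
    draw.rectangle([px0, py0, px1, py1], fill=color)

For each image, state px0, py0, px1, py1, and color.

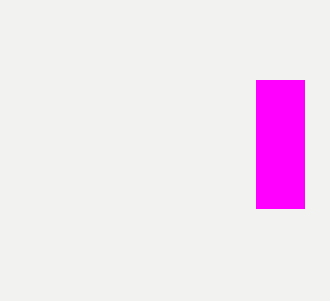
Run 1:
px0 = 256; py0 = 80; px1 = 304; py1 = 208; color = 'magenta'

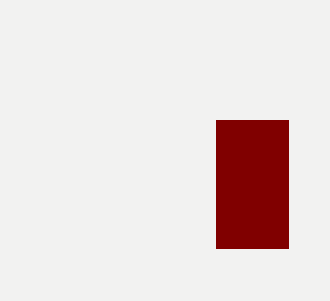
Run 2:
px0 = 216, py0 = 120, px1 = 288, py1 = 248, color = 'maroon'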